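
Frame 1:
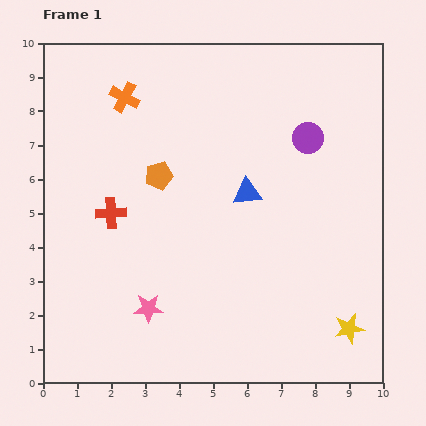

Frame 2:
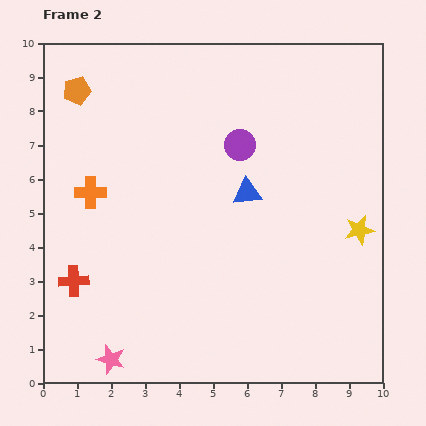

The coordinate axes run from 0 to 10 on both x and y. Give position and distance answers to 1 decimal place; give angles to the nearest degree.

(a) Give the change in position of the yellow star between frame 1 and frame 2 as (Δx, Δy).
(0.3, 2.9)

The yellow star was at (9.0, 1.6) in frame 1 and (9.3, 4.5) in frame 2.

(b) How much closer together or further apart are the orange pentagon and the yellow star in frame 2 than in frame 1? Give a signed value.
+2.1

Distance in frame 1: 7.2. Distance in frame 2: 9.3.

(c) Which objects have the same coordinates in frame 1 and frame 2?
the blue triangle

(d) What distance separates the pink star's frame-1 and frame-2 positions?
1.9

The pink star moved from (3.1, 2.2) to (2.0, 0.7), a distance of √(1.1² + 1.5²) ≈ 1.9.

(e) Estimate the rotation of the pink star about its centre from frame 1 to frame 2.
18° clockwise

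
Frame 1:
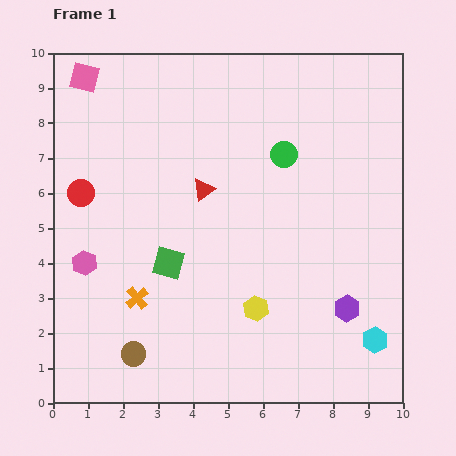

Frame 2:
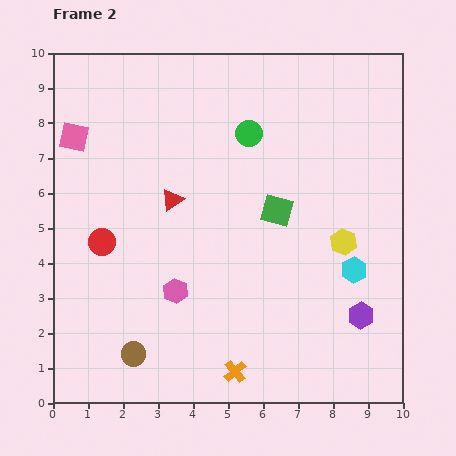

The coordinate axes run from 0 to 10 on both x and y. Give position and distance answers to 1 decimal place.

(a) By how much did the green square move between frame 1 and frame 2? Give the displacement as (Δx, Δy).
(3.1, 1.5)

The green square was at (3.3, 4.0) in frame 1 and (6.4, 5.5) in frame 2.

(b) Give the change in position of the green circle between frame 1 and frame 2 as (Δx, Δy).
(-1.0, 0.6)

The green circle was at (6.6, 7.1) in frame 1 and (5.6, 7.7) in frame 2.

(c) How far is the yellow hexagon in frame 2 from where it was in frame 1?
3.1

The yellow hexagon moved from (5.8, 2.7) to (8.3, 4.6), a distance of √(2.5² + 1.9²) ≈ 3.1.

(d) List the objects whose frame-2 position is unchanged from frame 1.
the brown circle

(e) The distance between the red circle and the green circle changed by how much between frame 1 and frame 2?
-0.7

Distance in frame 1: 5.9. Distance in frame 2: 5.2.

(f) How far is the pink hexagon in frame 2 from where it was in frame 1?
2.7

The pink hexagon moved from (0.9, 4.0) to (3.5, 3.2), a distance of √(2.6² + 0.8²) ≈ 2.7.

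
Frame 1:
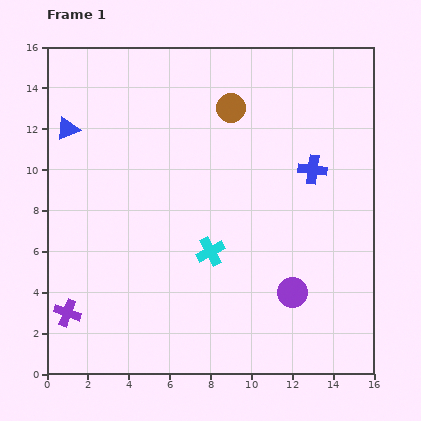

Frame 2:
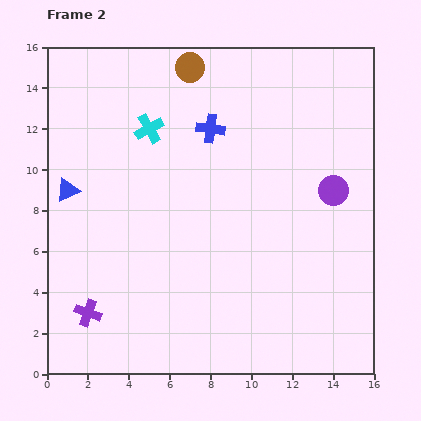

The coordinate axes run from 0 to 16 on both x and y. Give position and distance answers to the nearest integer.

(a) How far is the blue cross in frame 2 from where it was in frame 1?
5

The blue cross moved from (13, 10) to (8, 12), a distance of √(5² + 2²) ≈ 5.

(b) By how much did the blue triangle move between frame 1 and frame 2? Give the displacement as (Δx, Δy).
(0, -3)

The blue triangle was at (1, 12) in frame 1 and (1, 9) in frame 2.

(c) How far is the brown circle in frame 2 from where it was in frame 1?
3

The brown circle moved from (9, 13) to (7, 15), a distance of √(2² + 2²) ≈ 3.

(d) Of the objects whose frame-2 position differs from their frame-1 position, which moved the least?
the purple cross

(moved 1)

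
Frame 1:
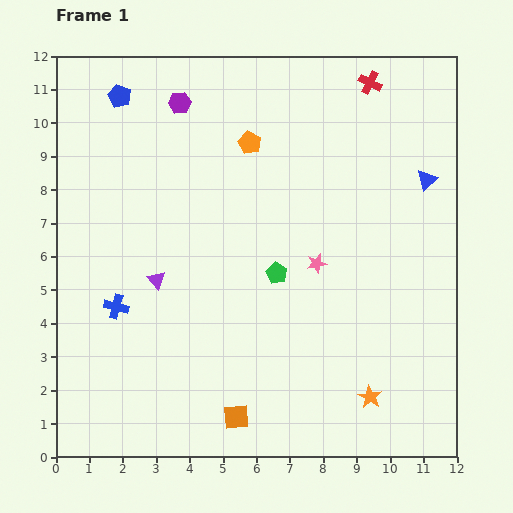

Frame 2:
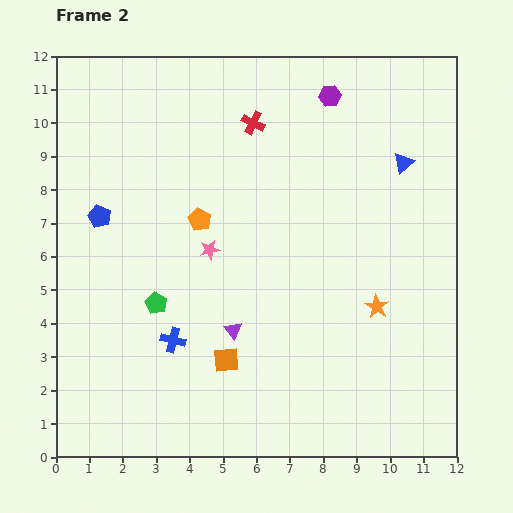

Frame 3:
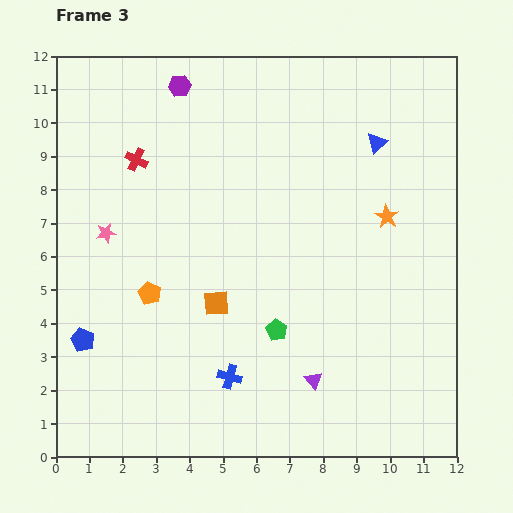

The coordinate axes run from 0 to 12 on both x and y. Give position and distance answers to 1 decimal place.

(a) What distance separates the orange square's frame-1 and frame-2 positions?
1.7

The orange square moved from (5.4, 1.2) to (5.1, 2.9), a distance of √(0.3² + 1.7²) ≈ 1.7.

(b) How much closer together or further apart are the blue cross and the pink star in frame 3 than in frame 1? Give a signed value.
-0.4

Distance in frame 1: 6.1. Distance in frame 3: 5.7.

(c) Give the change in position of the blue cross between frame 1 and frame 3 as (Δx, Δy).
(3.4, -2.1)

The blue cross was at (1.8, 4.5) in frame 1 and (5.2, 2.4) in frame 3.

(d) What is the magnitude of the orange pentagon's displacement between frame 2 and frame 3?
2.7

The orange pentagon moved from (4.3, 7.1) to (2.8, 4.9), a distance of √(1.5² + 2.2²) ≈ 2.7.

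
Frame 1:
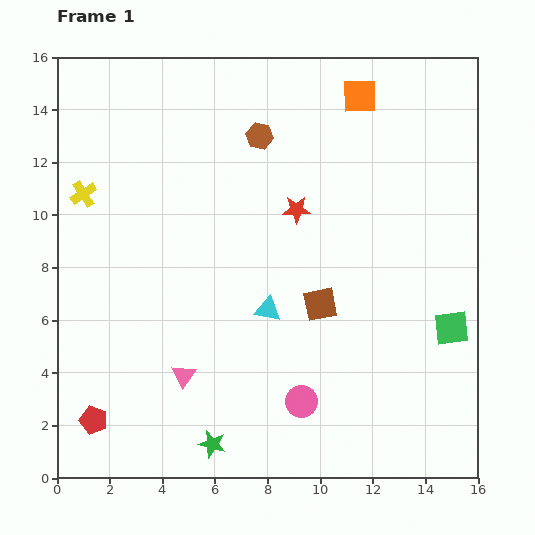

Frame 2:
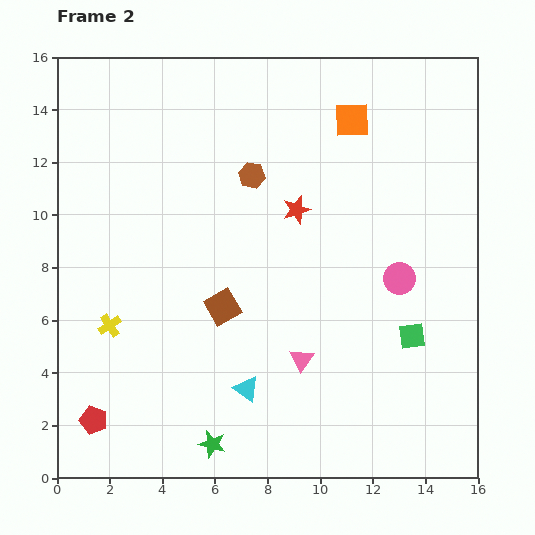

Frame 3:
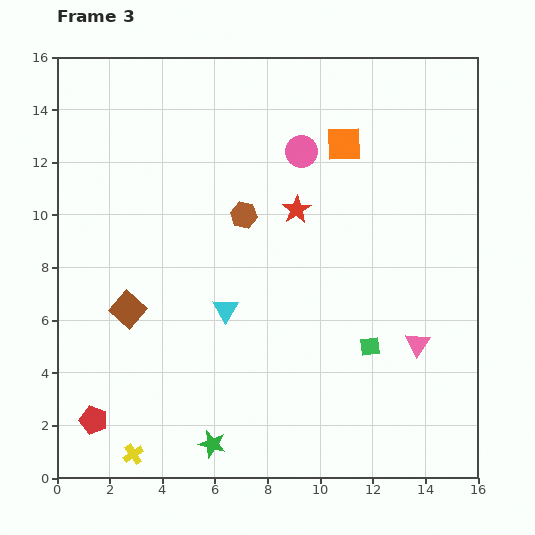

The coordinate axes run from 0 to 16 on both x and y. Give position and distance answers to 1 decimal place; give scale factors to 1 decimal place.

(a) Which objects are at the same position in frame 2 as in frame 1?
the red pentagon, the red star, the green star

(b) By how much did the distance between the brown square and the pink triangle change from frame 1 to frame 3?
+5.2

Distance in frame 1: 5.9. Distance in frame 3: 11.1.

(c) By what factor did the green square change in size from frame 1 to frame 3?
0.6×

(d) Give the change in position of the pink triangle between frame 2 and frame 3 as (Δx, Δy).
(4.4, 0.6)

The pink triangle was at (9.3, 4.5) in frame 2 and (13.7, 5.1) in frame 3.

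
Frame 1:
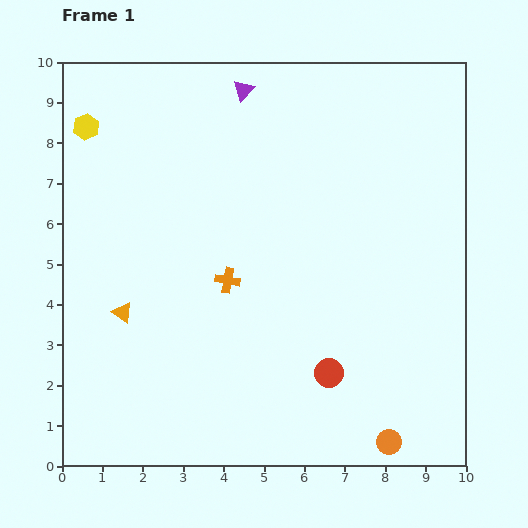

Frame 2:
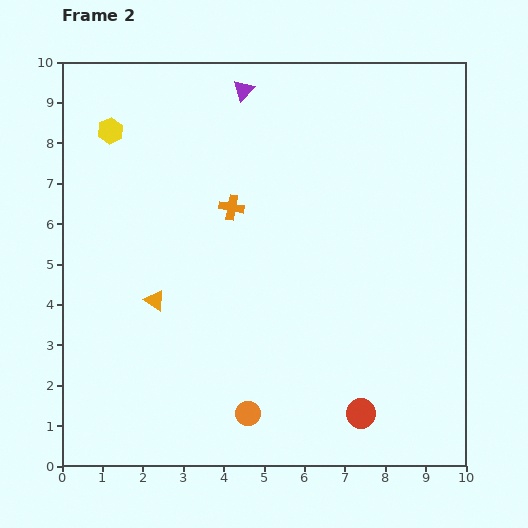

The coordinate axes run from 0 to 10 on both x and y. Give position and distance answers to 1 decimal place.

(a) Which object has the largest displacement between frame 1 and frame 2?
the orange circle

(moved 3.6; next 1.8)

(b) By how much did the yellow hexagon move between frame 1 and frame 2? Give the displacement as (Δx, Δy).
(0.6, -0.1)

The yellow hexagon was at (0.6, 8.4) in frame 1 and (1.2, 8.3) in frame 2.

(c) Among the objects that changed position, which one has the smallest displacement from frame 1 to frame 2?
the yellow hexagon

(moved 0.6)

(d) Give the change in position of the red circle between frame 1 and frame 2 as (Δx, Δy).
(0.8, -1.0)

The red circle was at (6.6, 2.3) in frame 1 and (7.4, 1.3) in frame 2.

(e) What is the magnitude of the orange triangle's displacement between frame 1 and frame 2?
0.9

The orange triangle moved from (1.5, 3.8) to (2.3, 4.1), a distance of √(0.8² + 0.3²) ≈ 0.9.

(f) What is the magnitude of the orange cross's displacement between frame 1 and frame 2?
1.8

The orange cross moved from (4.1, 4.6) to (4.2, 6.4), a distance of √(0.1² + 1.8²) ≈ 1.8.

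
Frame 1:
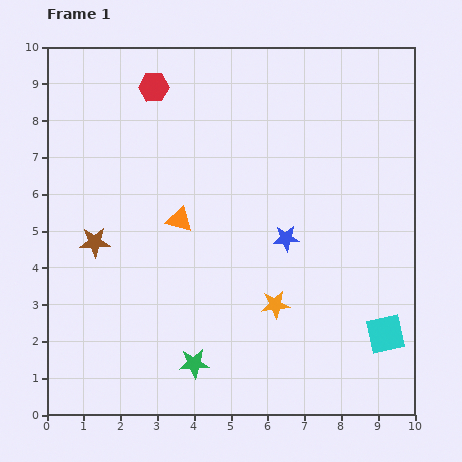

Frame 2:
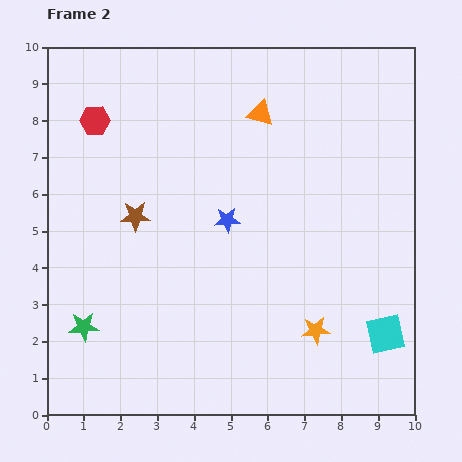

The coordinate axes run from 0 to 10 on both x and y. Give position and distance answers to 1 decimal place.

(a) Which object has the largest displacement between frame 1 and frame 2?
the orange triangle

(moved 3.6; next 3.2)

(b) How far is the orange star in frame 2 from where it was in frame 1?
1.3

The orange star moved from (6.2, 3.0) to (7.3, 2.3), a distance of √(1.1² + 0.7²) ≈ 1.3.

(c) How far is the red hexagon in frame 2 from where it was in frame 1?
1.8

The red hexagon moved from (2.9, 8.9) to (1.3, 8.0), a distance of √(1.6² + 0.9²) ≈ 1.8.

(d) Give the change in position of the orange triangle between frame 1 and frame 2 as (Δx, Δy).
(2.2, 2.9)

The orange triangle was at (3.6, 5.3) in frame 1 and (5.8, 8.2) in frame 2.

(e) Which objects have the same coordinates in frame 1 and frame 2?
the cyan square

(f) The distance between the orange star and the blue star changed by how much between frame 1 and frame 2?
+2.0

Distance in frame 1: 1.8. Distance in frame 2: 3.8.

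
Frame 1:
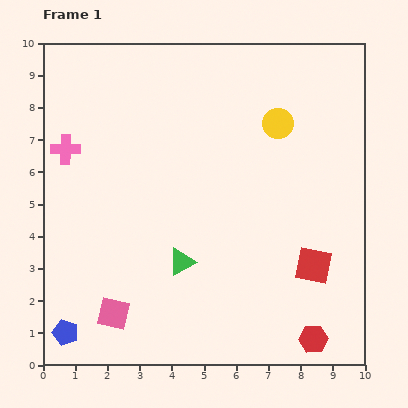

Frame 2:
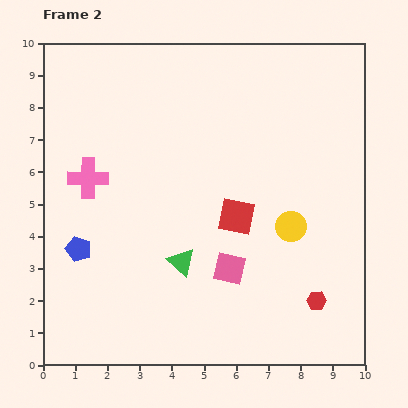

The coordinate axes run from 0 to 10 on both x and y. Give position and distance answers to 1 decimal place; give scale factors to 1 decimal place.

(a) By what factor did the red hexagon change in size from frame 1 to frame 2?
0.7×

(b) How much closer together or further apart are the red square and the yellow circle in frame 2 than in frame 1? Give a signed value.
-2.8

Distance in frame 1: 4.5. Distance in frame 2: 1.7.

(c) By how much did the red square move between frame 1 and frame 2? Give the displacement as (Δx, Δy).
(-2.4, 1.5)

The red square was at (8.4, 3.1) in frame 1 and (6.0, 4.6) in frame 2.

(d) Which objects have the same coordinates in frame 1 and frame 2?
the green triangle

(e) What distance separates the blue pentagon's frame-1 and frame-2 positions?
2.6

The blue pentagon moved from (0.7, 1.0) to (1.1, 3.6), a distance of √(0.4² + 2.6²) ≈ 2.6.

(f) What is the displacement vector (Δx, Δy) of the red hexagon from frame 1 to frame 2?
(0.1, 1.2)

The red hexagon was at (8.4, 0.8) in frame 1 and (8.5, 2.0) in frame 2.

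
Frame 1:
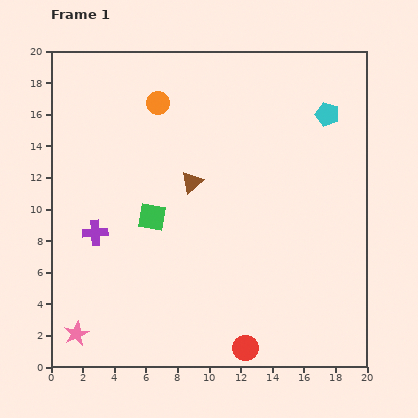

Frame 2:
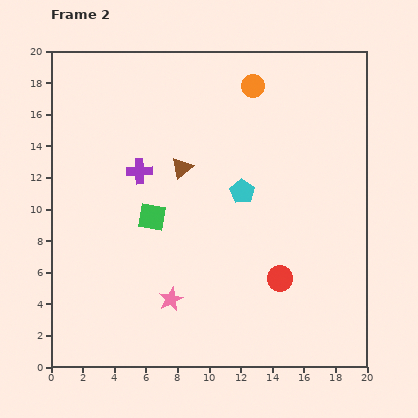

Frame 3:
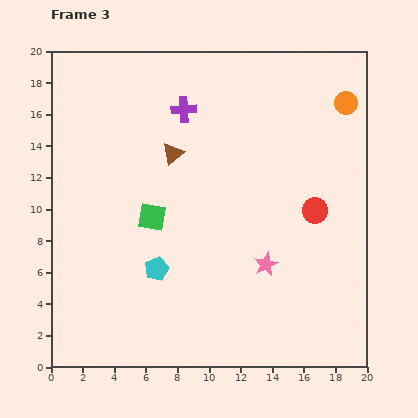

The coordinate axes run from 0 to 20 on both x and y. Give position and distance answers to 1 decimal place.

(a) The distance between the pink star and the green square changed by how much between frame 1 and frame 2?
-3.5

Distance in frame 1: 8.8. Distance in frame 2: 5.3.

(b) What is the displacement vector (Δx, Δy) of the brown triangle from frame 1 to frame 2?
(-0.6, 0.9)

The brown triangle was at (8.9, 11.7) in frame 1 and (8.3, 12.6) in frame 2.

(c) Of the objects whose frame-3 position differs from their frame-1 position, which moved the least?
the brown triangle

(moved 2.2)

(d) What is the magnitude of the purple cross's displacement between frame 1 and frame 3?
9.6

The purple cross moved from (2.8, 8.5) to (8.4, 16.3), a distance of √(5.6² + 7.8²) ≈ 9.6.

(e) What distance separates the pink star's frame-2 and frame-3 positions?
6.4

The pink star moved from (7.6, 4.3) to (13.6, 6.5), a distance of √(6.0² + 2.2²) ≈ 6.4.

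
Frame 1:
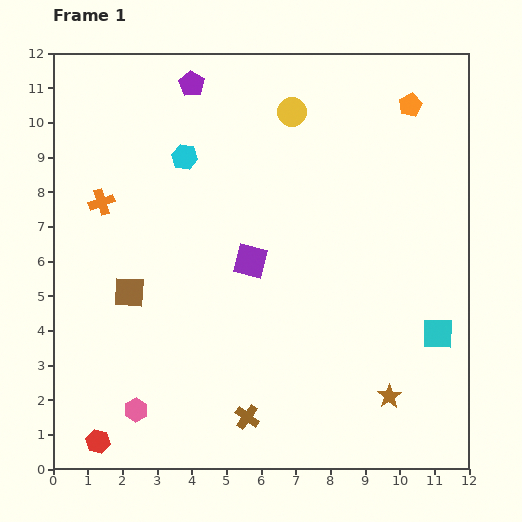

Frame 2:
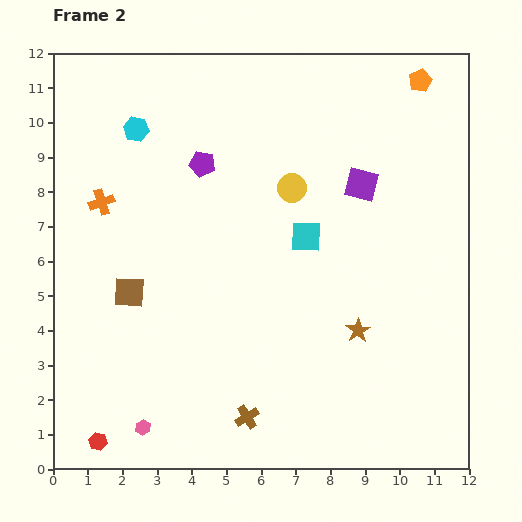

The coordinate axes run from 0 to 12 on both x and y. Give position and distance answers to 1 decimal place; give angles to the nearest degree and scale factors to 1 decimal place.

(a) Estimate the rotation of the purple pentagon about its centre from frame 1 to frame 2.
20° counter-clockwise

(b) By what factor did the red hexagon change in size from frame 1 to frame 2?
0.8×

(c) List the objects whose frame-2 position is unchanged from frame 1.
the orange cross, the brown cross, the red hexagon, the brown square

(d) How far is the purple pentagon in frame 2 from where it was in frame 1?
2.3

The purple pentagon moved from (4.0, 11.1) to (4.3, 8.8), a distance of √(0.3² + 2.3²) ≈ 2.3.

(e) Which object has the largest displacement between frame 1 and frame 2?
the cyan square

(moved 4.7; next 3.9)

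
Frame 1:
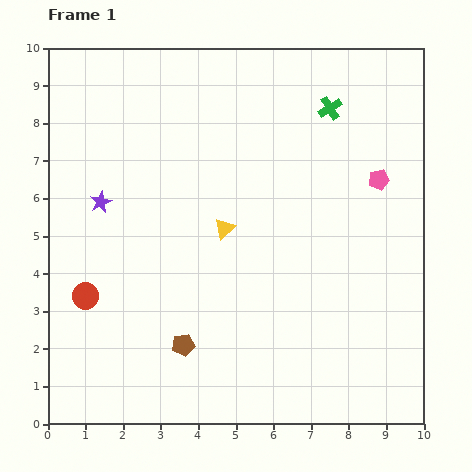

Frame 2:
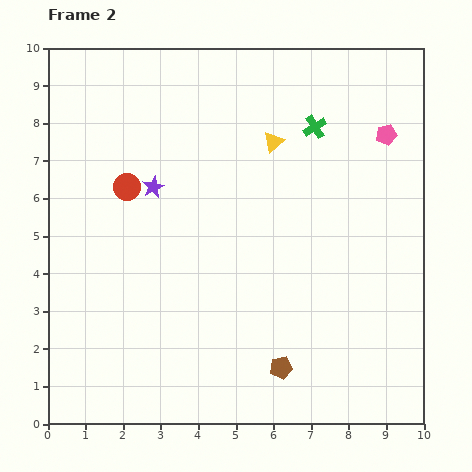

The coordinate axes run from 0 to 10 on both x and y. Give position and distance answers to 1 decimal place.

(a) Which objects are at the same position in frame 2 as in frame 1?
none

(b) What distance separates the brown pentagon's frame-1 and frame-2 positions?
2.7

The brown pentagon moved from (3.6, 2.1) to (6.2, 1.5), a distance of √(2.6² + 0.6²) ≈ 2.7.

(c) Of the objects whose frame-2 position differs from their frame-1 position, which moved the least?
the green cross

(moved 0.6)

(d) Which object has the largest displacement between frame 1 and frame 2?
the red circle

(moved 3.1; next 2.7)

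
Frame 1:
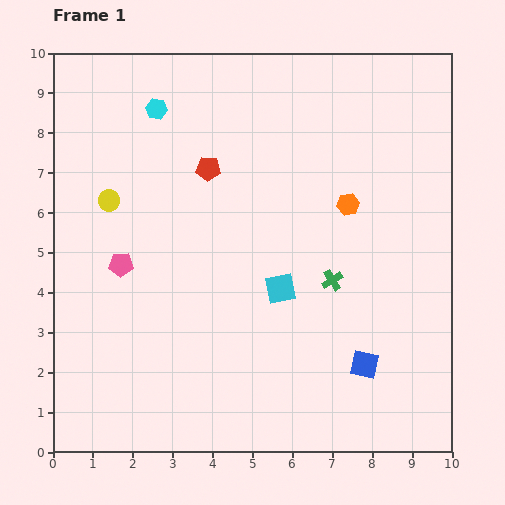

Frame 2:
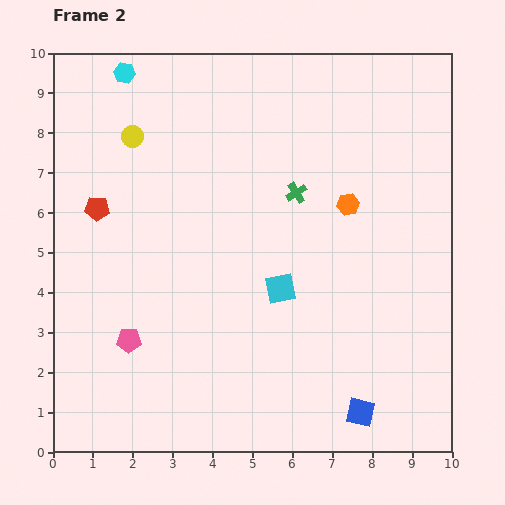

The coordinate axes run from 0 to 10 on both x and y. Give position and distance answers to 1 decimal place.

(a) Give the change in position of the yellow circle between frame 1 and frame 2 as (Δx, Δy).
(0.6, 1.6)

The yellow circle was at (1.4, 6.3) in frame 1 and (2.0, 7.9) in frame 2.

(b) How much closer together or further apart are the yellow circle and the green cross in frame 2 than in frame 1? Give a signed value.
-1.6

Distance in frame 1: 5.9. Distance in frame 2: 4.3.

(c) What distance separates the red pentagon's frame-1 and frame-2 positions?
3.0

The red pentagon moved from (3.9, 7.1) to (1.1, 6.1), a distance of √(2.8² + 1.0²) ≈ 3.0.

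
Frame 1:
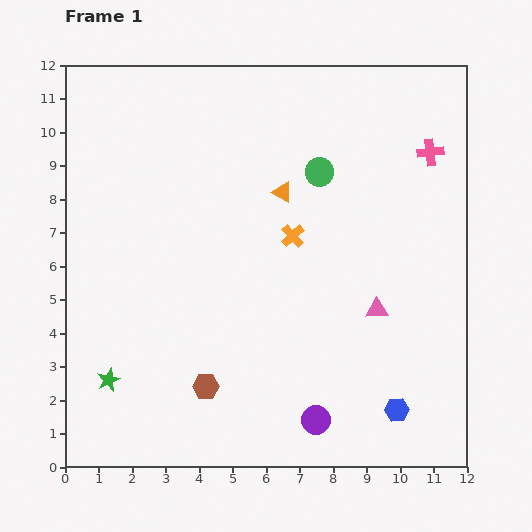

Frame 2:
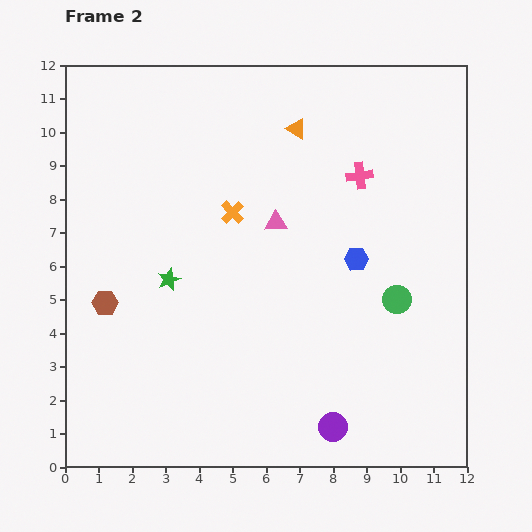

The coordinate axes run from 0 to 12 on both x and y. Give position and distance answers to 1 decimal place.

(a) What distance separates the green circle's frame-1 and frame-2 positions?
4.4

The green circle moved from (7.6, 8.8) to (9.9, 5.0), a distance of √(2.3² + 3.8²) ≈ 4.4.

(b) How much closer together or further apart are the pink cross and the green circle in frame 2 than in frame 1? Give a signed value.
+0.5

Distance in frame 1: 3.4. Distance in frame 2: 3.9.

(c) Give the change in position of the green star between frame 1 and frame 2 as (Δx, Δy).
(1.8, 3.0)

The green star was at (1.3, 2.6) in frame 1 and (3.1, 5.6) in frame 2.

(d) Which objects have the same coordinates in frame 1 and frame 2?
none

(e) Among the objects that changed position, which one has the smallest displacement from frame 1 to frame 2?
the purple circle

(moved 0.5)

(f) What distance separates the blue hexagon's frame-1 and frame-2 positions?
4.7

The blue hexagon moved from (9.9, 1.7) to (8.7, 6.2), a distance of √(1.2² + 4.5²) ≈ 4.7.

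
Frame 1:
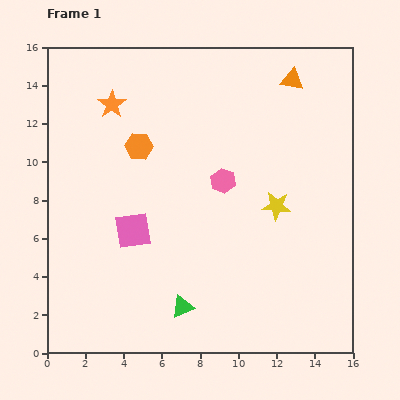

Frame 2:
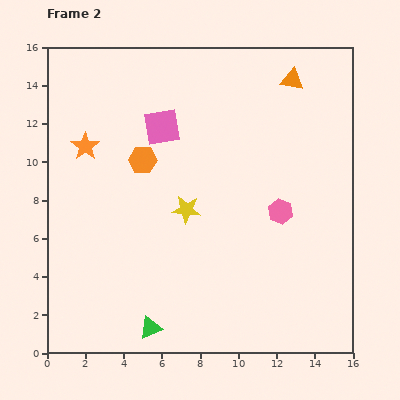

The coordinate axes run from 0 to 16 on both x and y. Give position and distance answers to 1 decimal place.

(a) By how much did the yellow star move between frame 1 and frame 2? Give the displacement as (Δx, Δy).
(-4.7, -0.2)

The yellow star was at (12.0, 7.7) in frame 1 and (7.3, 7.5) in frame 2.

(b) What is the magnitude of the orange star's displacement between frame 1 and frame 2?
2.6

The orange star moved from (3.4, 13.0) to (2.0, 10.8), a distance of √(1.4² + 2.2²) ≈ 2.6.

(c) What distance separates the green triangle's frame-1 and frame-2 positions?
2.0

The green triangle moved from (7.1, 2.4) to (5.4, 1.3), a distance of √(1.7² + 1.1²) ≈ 2.0.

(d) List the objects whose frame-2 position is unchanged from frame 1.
the orange triangle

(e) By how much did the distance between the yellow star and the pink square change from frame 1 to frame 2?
-3.1

Distance in frame 1: 7.6. Distance in frame 2: 4.5.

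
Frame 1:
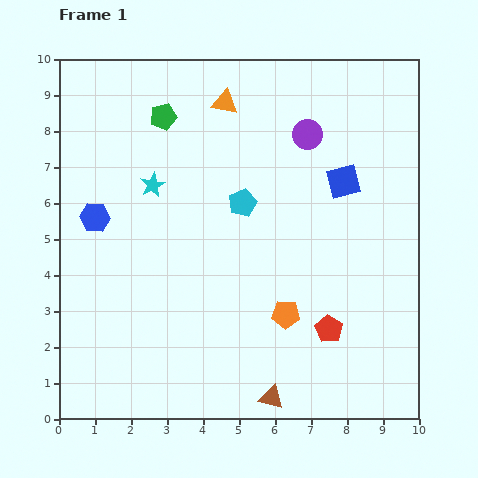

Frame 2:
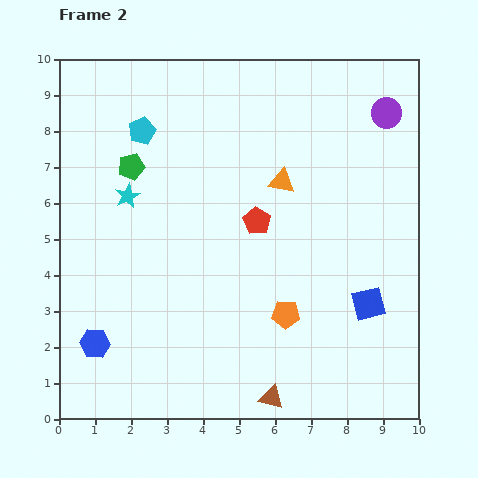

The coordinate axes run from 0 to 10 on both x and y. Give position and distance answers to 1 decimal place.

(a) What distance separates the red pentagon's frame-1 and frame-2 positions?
3.6

The red pentagon moved from (7.5, 2.5) to (5.5, 5.5), a distance of √(2.0² + 3.0²) ≈ 3.6.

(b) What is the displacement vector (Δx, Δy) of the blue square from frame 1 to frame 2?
(0.7, -3.4)

The blue square was at (7.9, 6.6) in frame 1 and (8.6, 3.2) in frame 2.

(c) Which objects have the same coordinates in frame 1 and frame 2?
the brown triangle, the orange pentagon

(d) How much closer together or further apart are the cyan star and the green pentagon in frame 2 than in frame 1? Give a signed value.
-1.1

Distance in frame 1: 1.9. Distance in frame 2: 0.8.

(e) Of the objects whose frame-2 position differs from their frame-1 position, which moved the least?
the cyan star

(moved 0.8)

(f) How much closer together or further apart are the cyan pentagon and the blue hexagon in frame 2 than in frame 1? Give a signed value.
+1.9

Distance in frame 1: 4.1. Distance in frame 2: 6.0.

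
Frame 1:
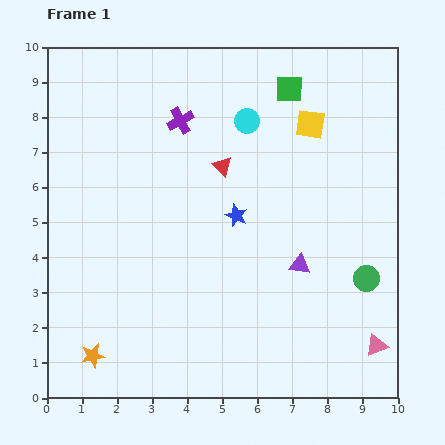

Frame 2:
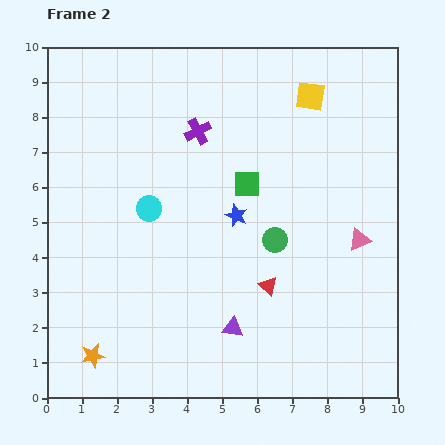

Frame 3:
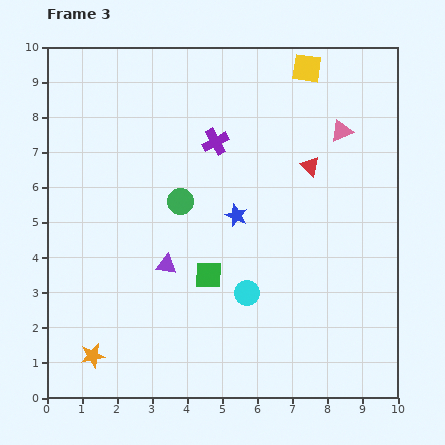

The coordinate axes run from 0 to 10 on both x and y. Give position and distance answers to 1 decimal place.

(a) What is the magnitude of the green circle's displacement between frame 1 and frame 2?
2.8

The green circle moved from (9.1, 3.4) to (6.5, 4.5), a distance of √(2.6² + 1.1²) ≈ 2.8.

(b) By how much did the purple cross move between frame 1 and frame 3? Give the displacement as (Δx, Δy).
(1.0, -0.6)

The purple cross was at (3.8, 7.9) in frame 1 and (4.8, 7.3) in frame 3.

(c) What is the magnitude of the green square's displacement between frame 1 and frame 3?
5.8

The green square moved from (6.9, 8.8) to (4.6, 3.5), a distance of √(2.3² + 5.3²) ≈ 5.8.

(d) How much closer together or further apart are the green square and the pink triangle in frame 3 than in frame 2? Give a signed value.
+2.0

Distance in frame 2: 3.6. Distance in frame 3: 5.6.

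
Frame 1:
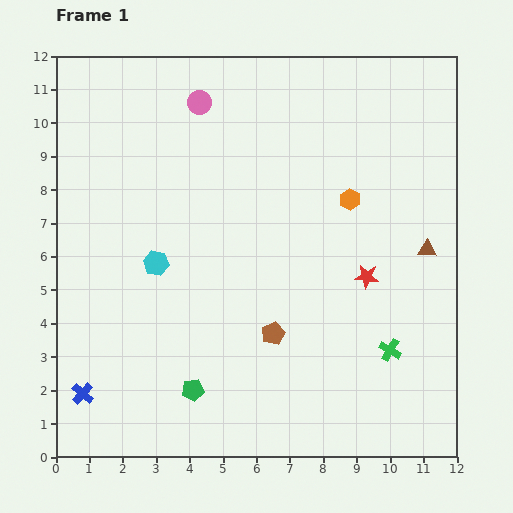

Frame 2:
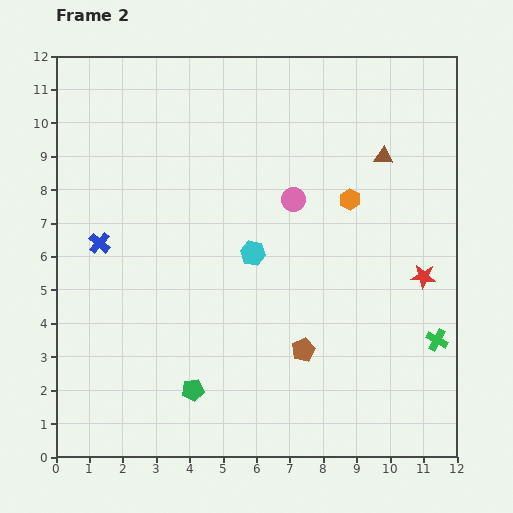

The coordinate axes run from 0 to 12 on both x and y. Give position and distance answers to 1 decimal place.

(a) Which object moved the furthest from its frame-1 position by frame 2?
the blue cross

(moved 4.5; next 4.0)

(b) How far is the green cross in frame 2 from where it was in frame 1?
1.4

The green cross moved from (10.0, 3.2) to (11.4, 3.5), a distance of √(1.4² + 0.3²) ≈ 1.4.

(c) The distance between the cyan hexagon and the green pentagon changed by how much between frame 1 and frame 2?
+0.5

Distance in frame 1: 4.0. Distance in frame 2: 4.5.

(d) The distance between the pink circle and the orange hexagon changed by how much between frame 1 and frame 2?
-3.7

Distance in frame 1: 5.4. Distance in frame 2: 1.7.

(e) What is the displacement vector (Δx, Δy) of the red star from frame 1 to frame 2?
(1.7, 0.0)

The red star was at (9.3, 5.4) in frame 1 and (11.0, 5.4) in frame 2.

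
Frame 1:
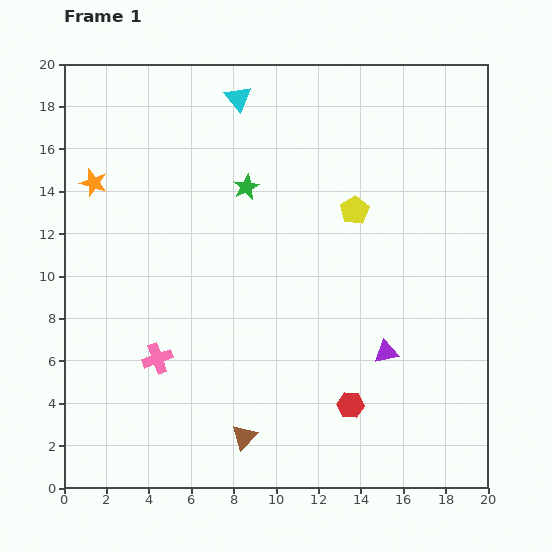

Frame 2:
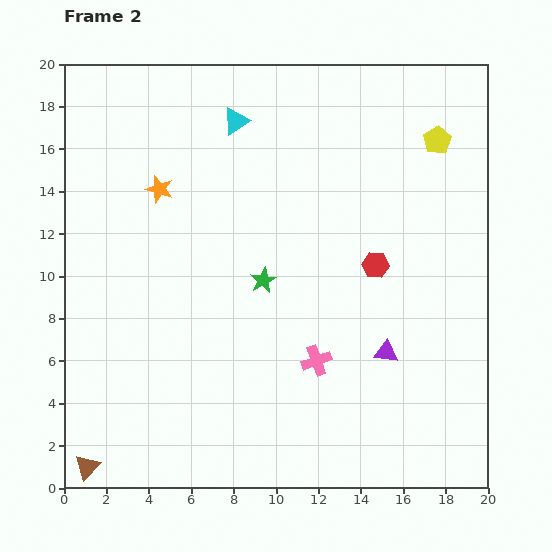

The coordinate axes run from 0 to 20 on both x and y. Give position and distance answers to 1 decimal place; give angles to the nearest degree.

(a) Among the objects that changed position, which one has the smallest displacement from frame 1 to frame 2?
the cyan triangle

(moved 1.1)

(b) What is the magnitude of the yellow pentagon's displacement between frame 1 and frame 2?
5.1

The yellow pentagon moved from (13.7, 13.1) to (17.6, 16.4), a distance of √(3.9² + 3.3²) ≈ 5.1.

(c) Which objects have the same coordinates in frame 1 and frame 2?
the purple triangle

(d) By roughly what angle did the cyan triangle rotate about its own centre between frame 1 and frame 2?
37° clockwise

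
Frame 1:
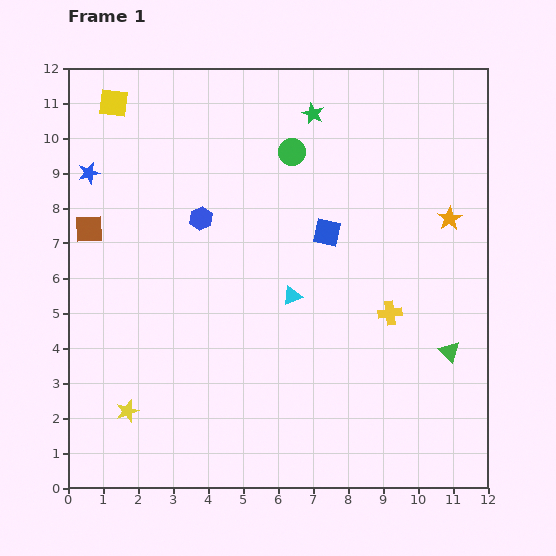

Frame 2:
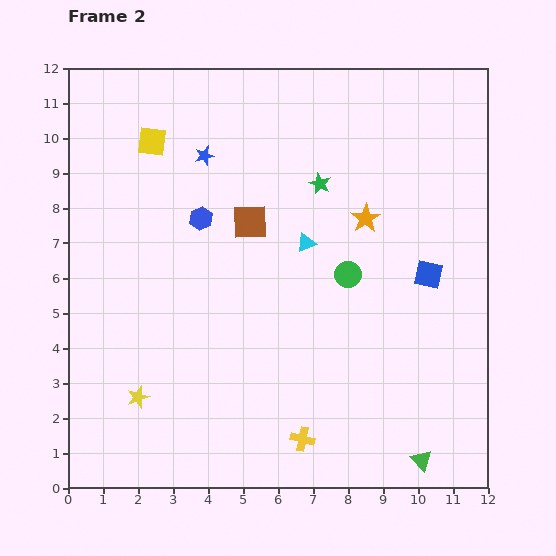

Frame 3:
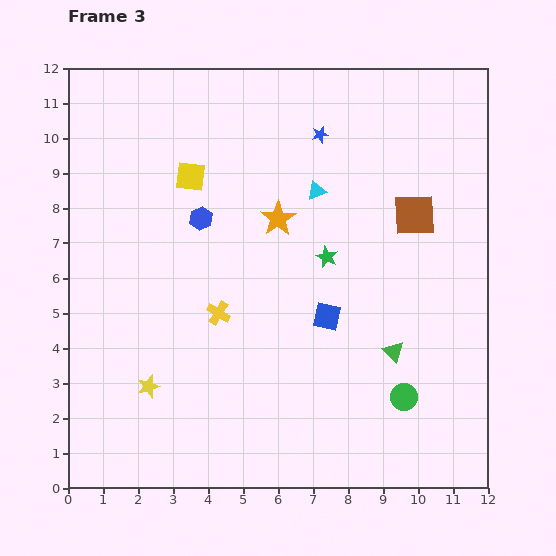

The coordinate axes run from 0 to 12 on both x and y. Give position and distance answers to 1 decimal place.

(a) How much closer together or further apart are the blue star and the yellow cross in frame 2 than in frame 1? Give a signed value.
-0.9

Distance in frame 1: 9.5. Distance in frame 2: 8.6.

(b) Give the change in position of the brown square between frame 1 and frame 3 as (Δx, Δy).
(9.3, 0.4)

The brown square was at (0.6, 7.4) in frame 1 and (9.9, 7.8) in frame 3.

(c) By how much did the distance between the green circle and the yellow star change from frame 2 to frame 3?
+0.4

Distance in frame 2: 6.9. Distance in frame 3: 7.3.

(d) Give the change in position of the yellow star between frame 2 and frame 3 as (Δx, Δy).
(0.3, 0.3)

The yellow star was at (2.0, 2.6) in frame 2 and (2.3, 2.9) in frame 3.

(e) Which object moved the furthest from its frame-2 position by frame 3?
the brown square

(moved 4.7; next 4.3)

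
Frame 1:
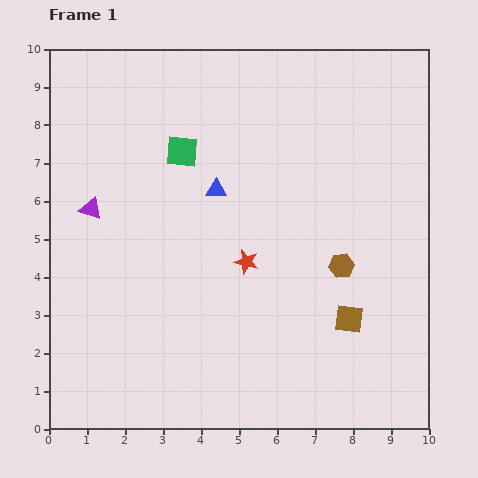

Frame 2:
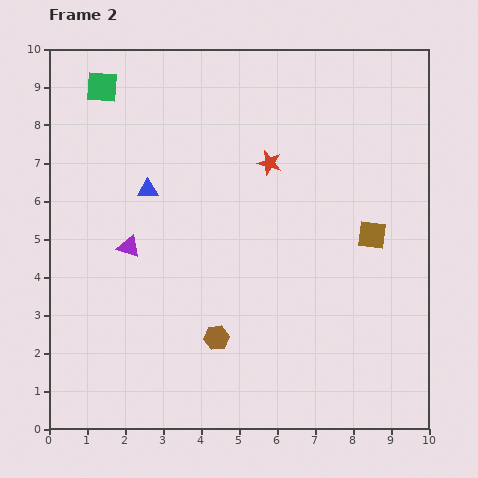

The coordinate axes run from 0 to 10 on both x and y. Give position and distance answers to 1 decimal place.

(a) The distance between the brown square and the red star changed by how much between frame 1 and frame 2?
+0.2

Distance in frame 1: 3.1. Distance in frame 2: 3.3.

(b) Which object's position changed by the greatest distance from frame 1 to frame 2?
the brown hexagon

(moved 3.8; next 2.7)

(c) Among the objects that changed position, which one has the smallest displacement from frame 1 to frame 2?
the purple triangle

(moved 1.4)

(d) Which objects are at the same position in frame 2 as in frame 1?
none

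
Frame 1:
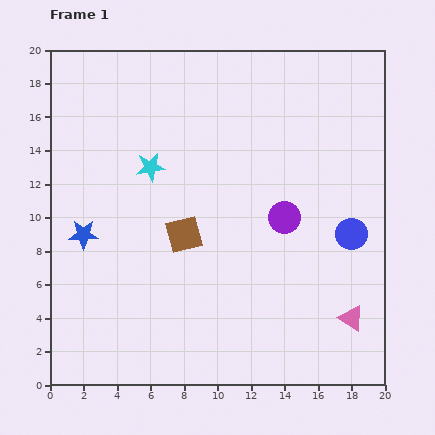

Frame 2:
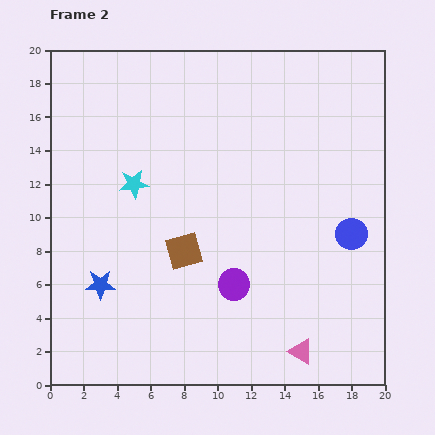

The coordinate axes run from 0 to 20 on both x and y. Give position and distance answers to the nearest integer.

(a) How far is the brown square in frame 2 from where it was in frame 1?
1

The brown square moved from (8, 9) to (8, 8), a distance of √(0² + 1²) ≈ 1.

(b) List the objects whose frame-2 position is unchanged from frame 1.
the blue circle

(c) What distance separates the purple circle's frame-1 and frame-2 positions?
5

The purple circle moved from (14, 10) to (11, 6), a distance of √(3² + 4²) ≈ 5.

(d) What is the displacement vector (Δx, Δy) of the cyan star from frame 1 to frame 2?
(-1, -1)

The cyan star was at (6, 13) in frame 1 and (5, 12) in frame 2.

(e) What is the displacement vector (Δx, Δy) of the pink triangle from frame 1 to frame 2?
(-3, -2)

The pink triangle was at (18, 4) in frame 1 and (15, 2) in frame 2.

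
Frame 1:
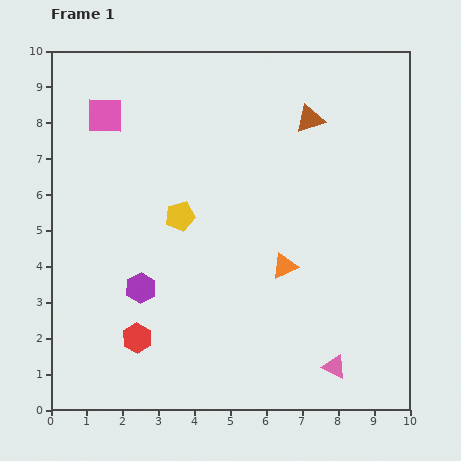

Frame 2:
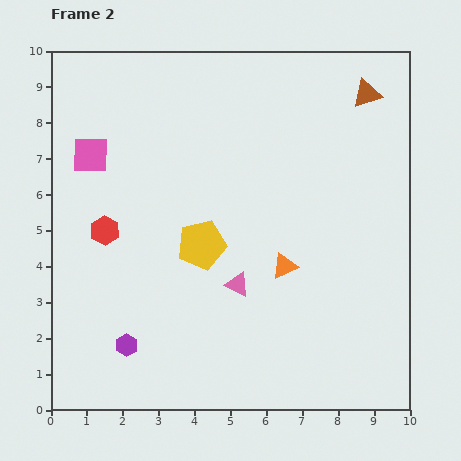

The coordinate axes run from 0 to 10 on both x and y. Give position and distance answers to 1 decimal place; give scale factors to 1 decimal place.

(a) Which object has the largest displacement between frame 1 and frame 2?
the pink triangle

(moved 3.5; next 3.1)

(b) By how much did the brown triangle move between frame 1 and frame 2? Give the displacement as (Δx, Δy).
(1.6, 0.7)

The brown triangle was at (7.2, 8.1) in frame 1 and (8.8, 8.8) in frame 2.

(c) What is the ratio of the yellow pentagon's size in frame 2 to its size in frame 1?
1.7×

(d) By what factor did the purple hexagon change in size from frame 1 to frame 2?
0.7×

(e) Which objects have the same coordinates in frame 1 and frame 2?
the orange triangle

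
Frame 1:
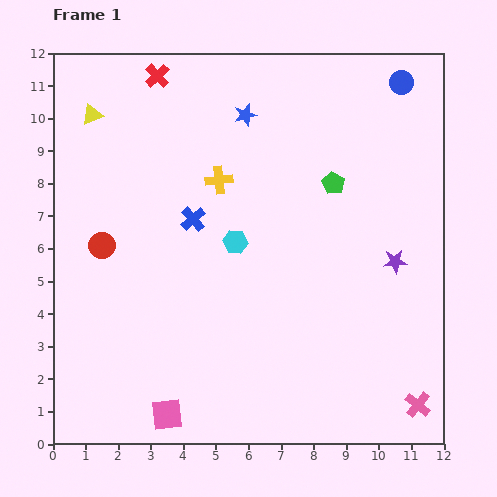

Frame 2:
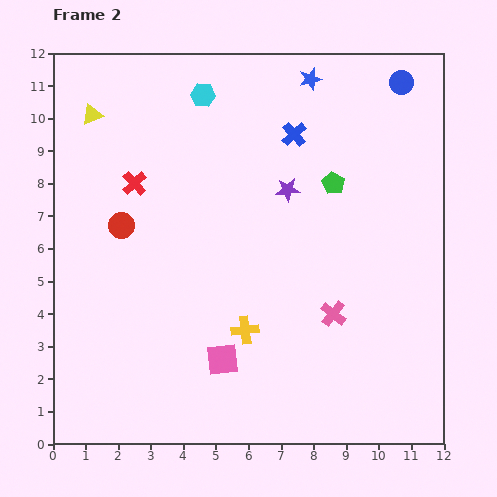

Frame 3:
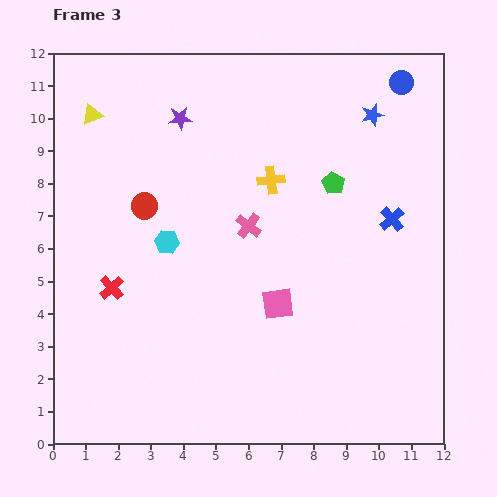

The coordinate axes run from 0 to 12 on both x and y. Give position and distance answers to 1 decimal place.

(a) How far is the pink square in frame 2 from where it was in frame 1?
2.4

The pink square moved from (3.5, 0.9) to (5.2, 2.6), a distance of √(1.7² + 1.7²) ≈ 2.4.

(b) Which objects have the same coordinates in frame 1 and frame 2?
the blue circle, the yellow triangle, the green pentagon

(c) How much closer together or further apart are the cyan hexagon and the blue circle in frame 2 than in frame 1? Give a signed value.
-1.0

Distance in frame 1: 7.1. Distance in frame 2: 6.1.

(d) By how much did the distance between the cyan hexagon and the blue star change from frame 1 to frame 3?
+3.5

Distance in frame 1: 3.9. Distance in frame 3: 7.4.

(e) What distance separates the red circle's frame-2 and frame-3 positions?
0.9

The red circle moved from (2.1, 6.7) to (2.8, 7.3), a distance of √(0.7² + 0.6²) ≈ 0.9.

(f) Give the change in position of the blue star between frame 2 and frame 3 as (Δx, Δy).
(1.9, -1.1)

The blue star was at (7.9, 11.2) in frame 2 and (9.8, 10.1) in frame 3.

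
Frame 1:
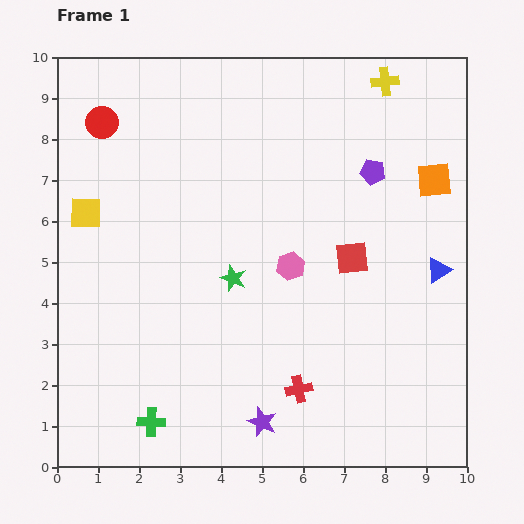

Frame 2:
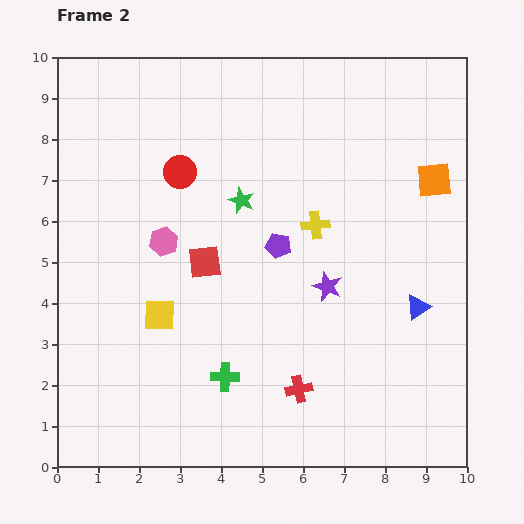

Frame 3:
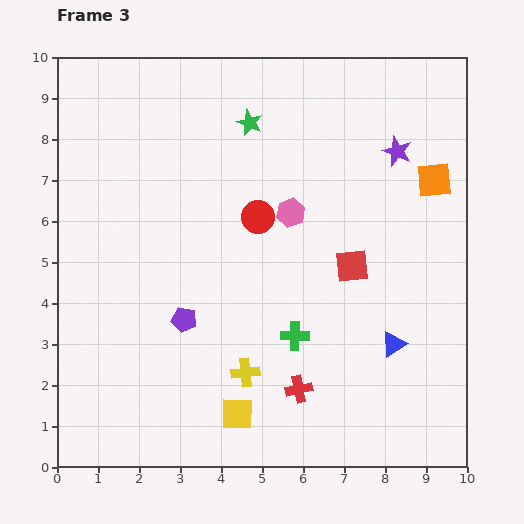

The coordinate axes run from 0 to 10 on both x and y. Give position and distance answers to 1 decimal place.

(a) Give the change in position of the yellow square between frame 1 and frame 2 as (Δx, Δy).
(1.8, -2.5)

The yellow square was at (0.7, 6.2) in frame 1 and (2.5, 3.7) in frame 2.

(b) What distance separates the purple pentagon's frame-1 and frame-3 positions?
5.8

The purple pentagon moved from (7.7, 7.2) to (3.1, 3.6), a distance of √(4.6² + 3.6²) ≈ 5.8.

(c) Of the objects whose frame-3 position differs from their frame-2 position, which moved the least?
the blue triangle

(moved 1.1)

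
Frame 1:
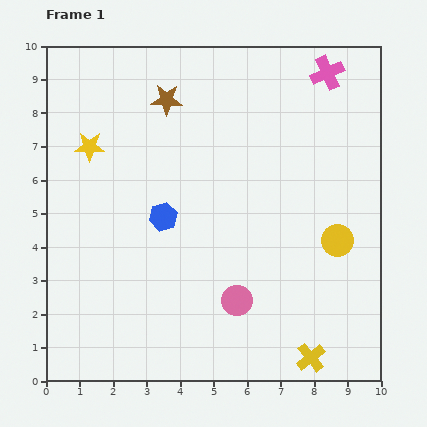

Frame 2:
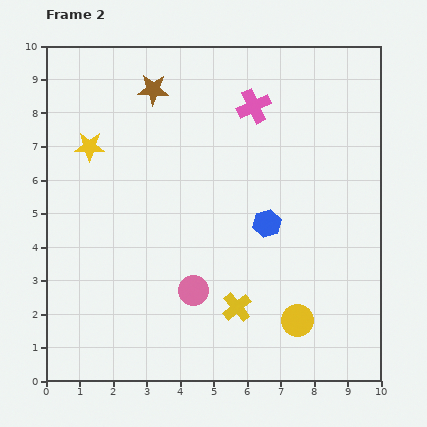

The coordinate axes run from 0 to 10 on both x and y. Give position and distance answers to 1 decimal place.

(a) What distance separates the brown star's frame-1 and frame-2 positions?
0.5

The brown star moved from (3.6, 8.4) to (3.2, 8.7), a distance of √(0.4² + 0.3²) ≈ 0.5.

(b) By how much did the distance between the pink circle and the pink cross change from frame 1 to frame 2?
-1.5

Distance in frame 1: 7.3. Distance in frame 2: 5.8.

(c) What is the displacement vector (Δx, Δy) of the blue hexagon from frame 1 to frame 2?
(3.1, -0.2)

The blue hexagon was at (3.5, 4.9) in frame 1 and (6.6, 4.7) in frame 2.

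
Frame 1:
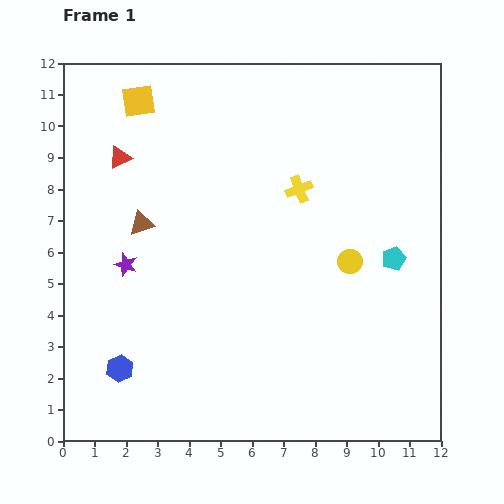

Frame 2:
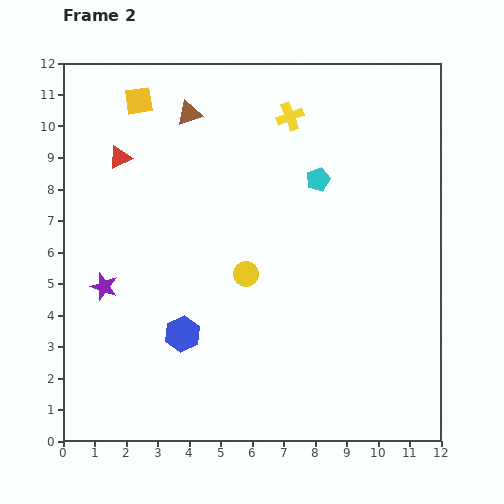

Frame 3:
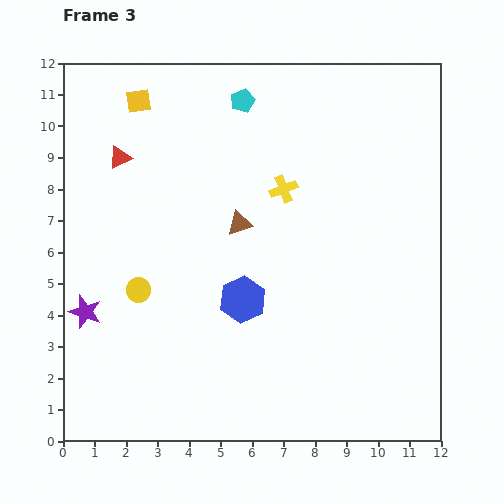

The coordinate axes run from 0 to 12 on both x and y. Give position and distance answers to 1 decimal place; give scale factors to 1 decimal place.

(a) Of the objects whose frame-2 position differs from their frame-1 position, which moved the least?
the purple star

(moved 1.0)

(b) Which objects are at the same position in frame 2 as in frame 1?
the red triangle, the yellow square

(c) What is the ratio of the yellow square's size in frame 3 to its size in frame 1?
0.7×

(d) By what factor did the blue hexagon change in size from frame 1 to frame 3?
1.7×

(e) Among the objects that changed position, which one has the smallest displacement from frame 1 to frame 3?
the yellow cross

(moved 0.5)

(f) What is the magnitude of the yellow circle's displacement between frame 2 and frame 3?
3.4

The yellow circle moved from (5.8, 5.3) to (2.4, 4.8), a distance of √(3.4² + 0.5²) ≈ 3.4.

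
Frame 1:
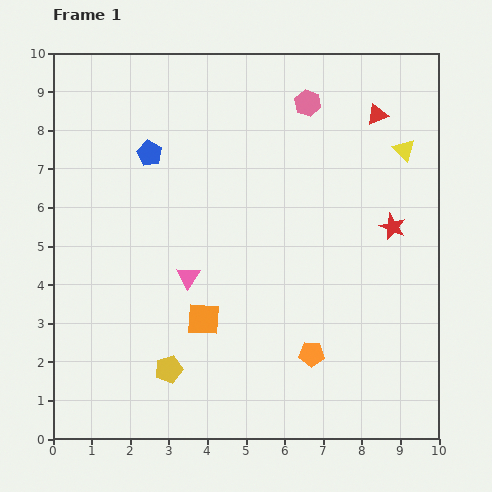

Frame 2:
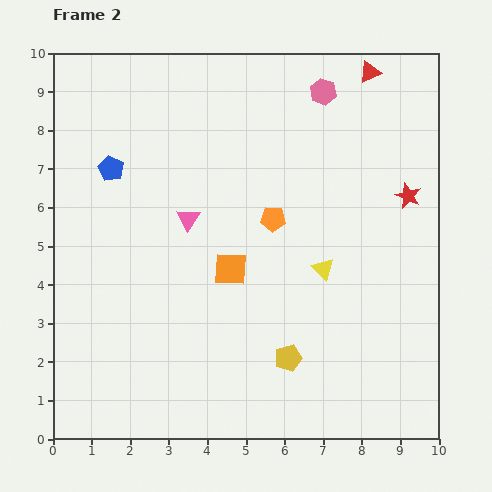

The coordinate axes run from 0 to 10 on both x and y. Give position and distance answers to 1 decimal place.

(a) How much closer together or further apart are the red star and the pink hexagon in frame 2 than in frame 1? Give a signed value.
-0.4

Distance in frame 1: 3.9. Distance in frame 2: 3.5.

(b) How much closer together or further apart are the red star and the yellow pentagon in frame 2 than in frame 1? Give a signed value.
-1.7

Distance in frame 1: 6.9. Distance in frame 2: 5.2.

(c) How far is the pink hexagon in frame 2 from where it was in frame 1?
0.5

The pink hexagon moved from (6.6, 8.7) to (7.0, 9.0), a distance of √(0.4² + 0.3²) ≈ 0.5.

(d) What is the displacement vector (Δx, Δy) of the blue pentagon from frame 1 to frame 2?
(-1.0, -0.4)

The blue pentagon was at (2.5, 7.4) in frame 1 and (1.5, 7.0) in frame 2.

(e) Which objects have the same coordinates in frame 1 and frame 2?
none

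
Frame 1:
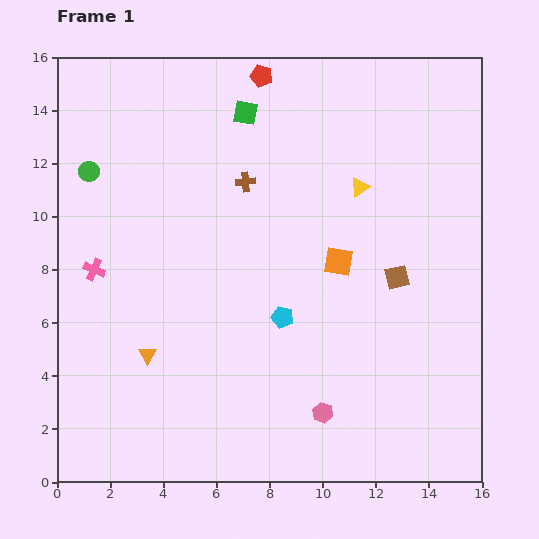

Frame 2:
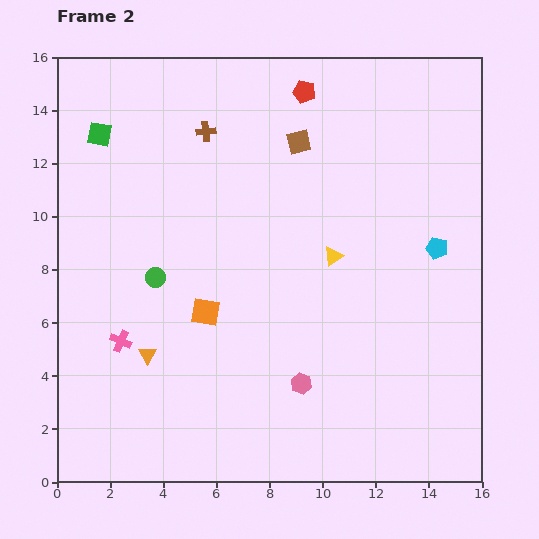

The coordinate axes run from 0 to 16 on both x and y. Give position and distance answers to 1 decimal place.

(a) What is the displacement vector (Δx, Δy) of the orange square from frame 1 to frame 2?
(-5.0, -1.9)

The orange square was at (10.6, 8.3) in frame 1 and (5.6, 6.4) in frame 2.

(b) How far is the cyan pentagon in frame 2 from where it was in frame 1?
6.4

The cyan pentagon moved from (8.5, 6.2) to (14.3, 8.8), a distance of √(5.8² + 2.6²) ≈ 6.4.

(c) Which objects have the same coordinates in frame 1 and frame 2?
the orange triangle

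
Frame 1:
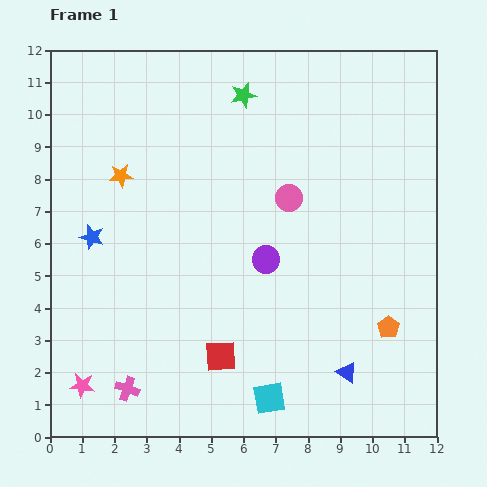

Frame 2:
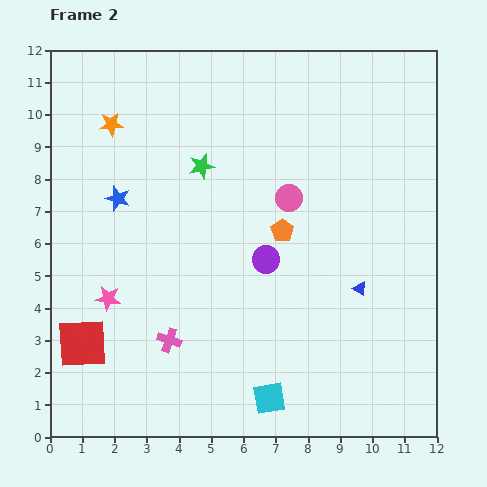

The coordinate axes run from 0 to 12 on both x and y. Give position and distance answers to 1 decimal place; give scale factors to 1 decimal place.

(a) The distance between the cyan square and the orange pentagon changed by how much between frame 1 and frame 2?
+0.9

Distance in frame 1: 4.3. Distance in frame 2: 5.2.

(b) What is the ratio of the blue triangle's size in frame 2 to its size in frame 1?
0.6×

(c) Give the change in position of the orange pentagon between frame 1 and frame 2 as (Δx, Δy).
(-3.3, 3.0)

The orange pentagon was at (10.5, 3.4) in frame 1 and (7.2, 6.4) in frame 2.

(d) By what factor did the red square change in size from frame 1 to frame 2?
1.6×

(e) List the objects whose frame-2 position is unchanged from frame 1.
the pink circle, the purple circle, the cyan square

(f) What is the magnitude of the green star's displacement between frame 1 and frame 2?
2.6

The green star moved from (6.0, 10.6) to (4.7, 8.4), a distance of √(1.3² + 2.2²) ≈ 2.6.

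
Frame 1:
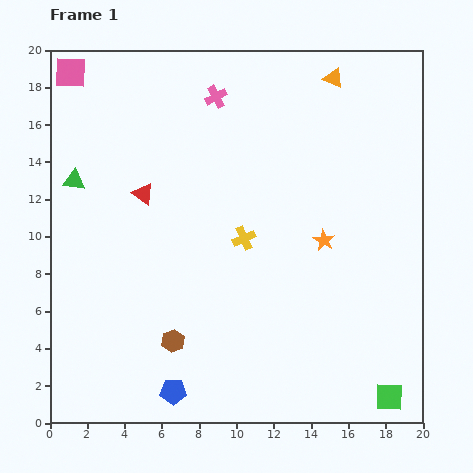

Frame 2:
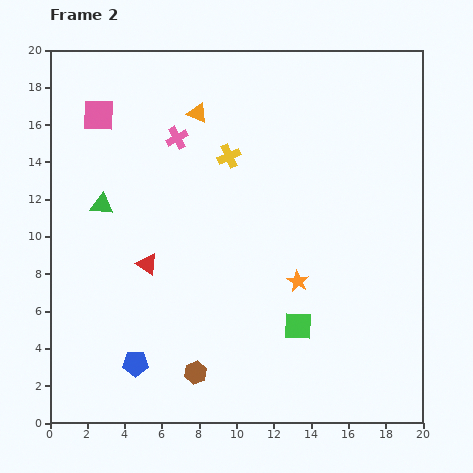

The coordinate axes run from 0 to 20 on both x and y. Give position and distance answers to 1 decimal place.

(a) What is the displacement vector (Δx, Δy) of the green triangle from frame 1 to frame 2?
(1.5, -1.3)

The green triangle was at (1.3, 13.0) in frame 1 and (2.8, 11.7) in frame 2.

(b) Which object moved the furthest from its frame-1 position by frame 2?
the orange triangle

(moved 7.5; next 6.2)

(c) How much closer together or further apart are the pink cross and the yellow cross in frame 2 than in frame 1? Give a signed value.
-4.7

Distance in frame 1: 7.7. Distance in frame 2: 3.0.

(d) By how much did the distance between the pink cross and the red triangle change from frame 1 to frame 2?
+0.5

Distance in frame 1: 6.5. Distance in frame 2: 7.0.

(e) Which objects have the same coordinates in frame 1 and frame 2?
none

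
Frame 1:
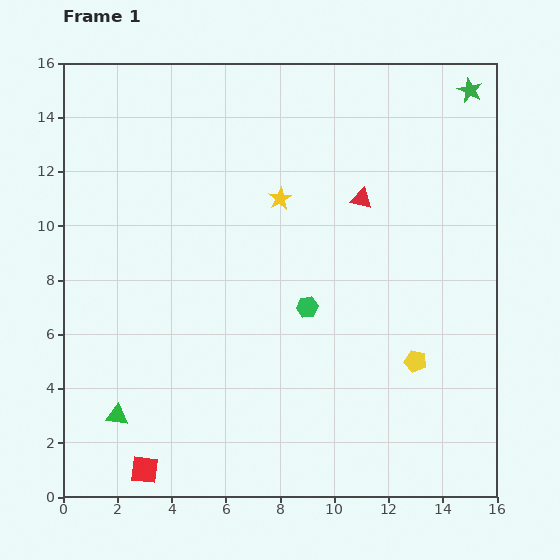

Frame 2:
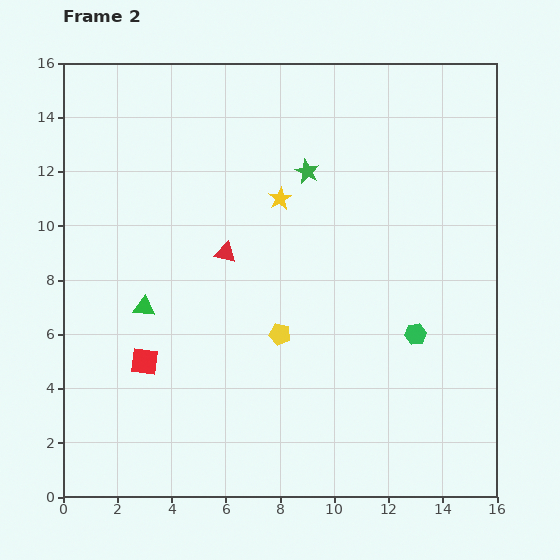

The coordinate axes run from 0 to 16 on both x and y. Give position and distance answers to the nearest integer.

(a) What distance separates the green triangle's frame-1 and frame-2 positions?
4

The green triangle moved from (2, 3) to (3, 7), a distance of √(1² + 4²) ≈ 4.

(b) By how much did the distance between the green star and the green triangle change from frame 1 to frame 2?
-10

Distance in frame 1: 18. Distance in frame 2: 8.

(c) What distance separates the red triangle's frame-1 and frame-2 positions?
5

The red triangle moved from (11, 11) to (6, 9), a distance of √(5² + 2²) ≈ 5.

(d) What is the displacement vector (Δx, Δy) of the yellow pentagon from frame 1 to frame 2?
(-5, 1)

The yellow pentagon was at (13, 5) in frame 1 and (8, 6) in frame 2.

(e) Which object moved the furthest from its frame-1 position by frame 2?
the green star

(moved 7; next 5)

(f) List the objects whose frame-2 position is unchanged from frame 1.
the yellow star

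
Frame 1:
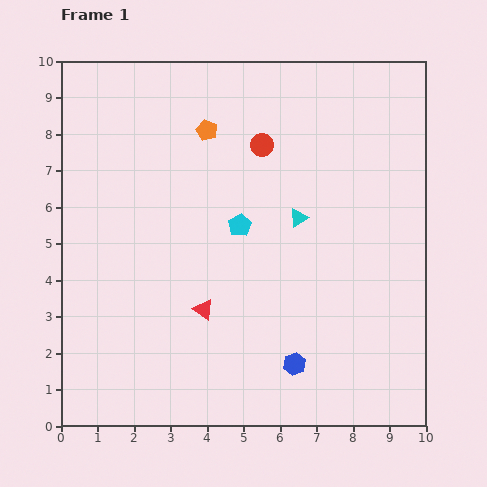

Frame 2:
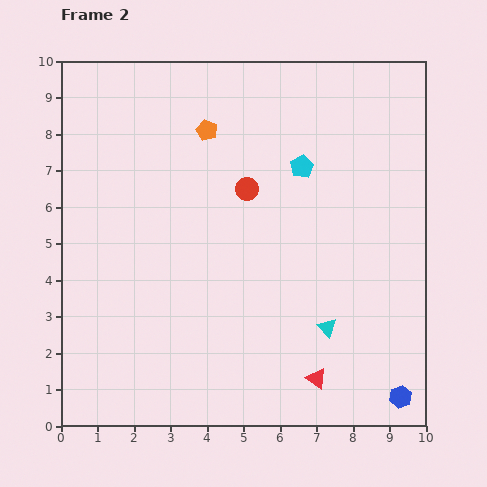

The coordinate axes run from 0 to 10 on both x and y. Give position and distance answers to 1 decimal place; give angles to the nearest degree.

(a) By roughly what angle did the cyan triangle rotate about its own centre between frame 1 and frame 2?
39° counter-clockwise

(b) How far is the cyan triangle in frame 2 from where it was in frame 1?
3.1

The cyan triangle moved from (6.5, 5.7) to (7.3, 2.7), a distance of √(0.8² + 3.0²) ≈ 3.1.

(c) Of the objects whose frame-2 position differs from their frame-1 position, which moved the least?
the red circle

(moved 1.3)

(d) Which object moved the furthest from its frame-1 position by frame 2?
the red triangle

(moved 3.6; next 3.1)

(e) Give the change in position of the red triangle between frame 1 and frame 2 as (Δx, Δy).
(3.1, -1.9)

The red triangle was at (3.9, 3.2) in frame 1 and (7.0, 1.3) in frame 2.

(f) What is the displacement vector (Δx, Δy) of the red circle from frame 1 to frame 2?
(-0.4, -1.2)

The red circle was at (5.5, 7.7) in frame 1 and (5.1, 6.5) in frame 2.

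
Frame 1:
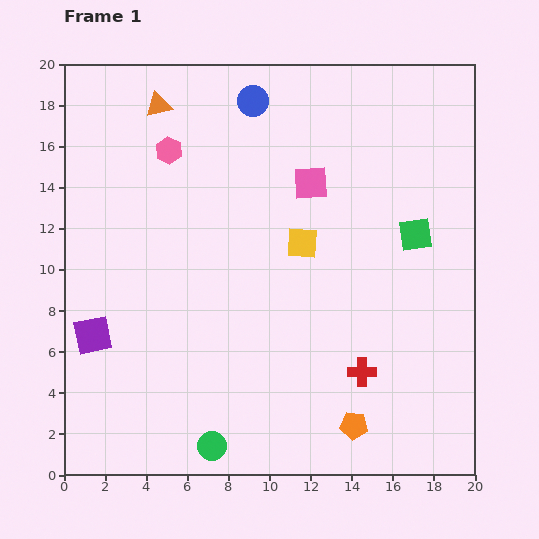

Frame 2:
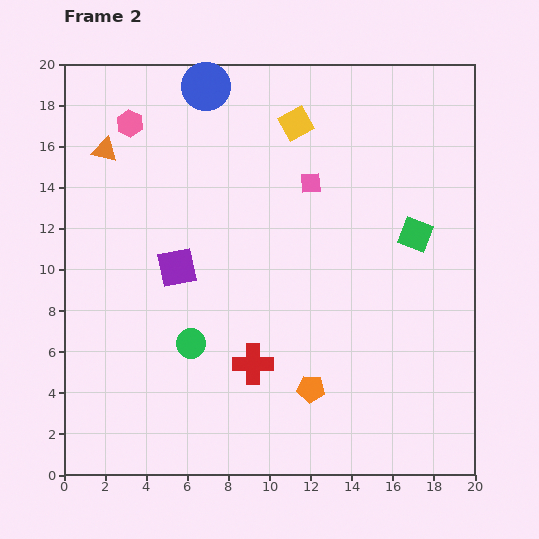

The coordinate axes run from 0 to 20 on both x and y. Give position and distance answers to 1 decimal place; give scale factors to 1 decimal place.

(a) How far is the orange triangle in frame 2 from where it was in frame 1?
3.4

The orange triangle moved from (4.6, 18.0) to (2.0, 15.8), a distance of √(2.6² + 2.2²) ≈ 3.4.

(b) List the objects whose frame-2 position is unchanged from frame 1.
the pink square, the green square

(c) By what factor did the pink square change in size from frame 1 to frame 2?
0.6×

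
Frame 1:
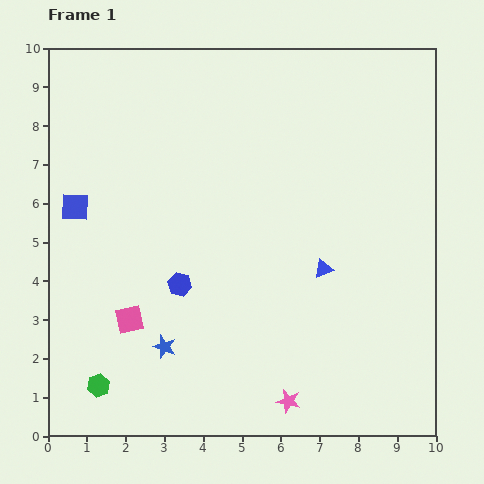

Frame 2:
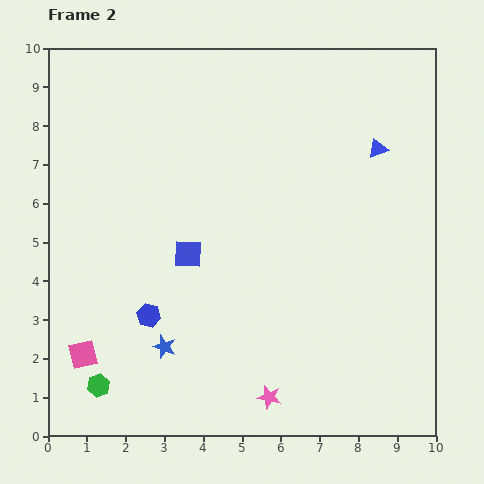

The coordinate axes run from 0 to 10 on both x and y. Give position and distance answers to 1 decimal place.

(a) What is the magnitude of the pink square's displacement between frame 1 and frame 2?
1.5

The pink square moved from (2.1, 3.0) to (0.9, 2.1), a distance of √(1.2² + 0.9²) ≈ 1.5.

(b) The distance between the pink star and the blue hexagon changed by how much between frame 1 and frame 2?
-0.4

Distance in frame 1: 4.1. Distance in frame 2: 3.7.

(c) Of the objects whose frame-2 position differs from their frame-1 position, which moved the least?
the pink star

(moved 0.5)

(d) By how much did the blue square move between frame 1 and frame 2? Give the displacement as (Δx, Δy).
(2.9, -1.2)

The blue square was at (0.7, 5.9) in frame 1 and (3.6, 4.7) in frame 2.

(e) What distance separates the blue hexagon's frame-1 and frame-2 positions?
1.1

The blue hexagon moved from (3.4, 3.9) to (2.6, 3.1), a distance of √(0.8² + 0.8²) ≈ 1.1.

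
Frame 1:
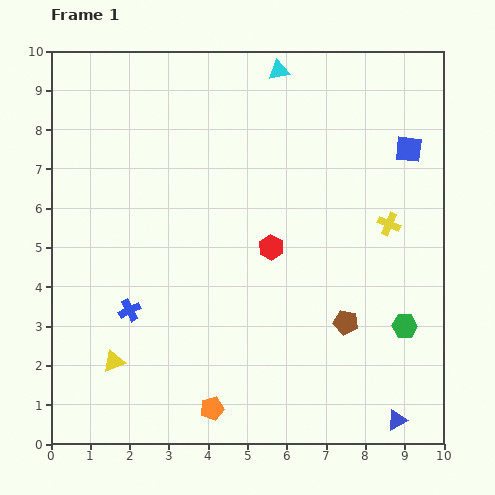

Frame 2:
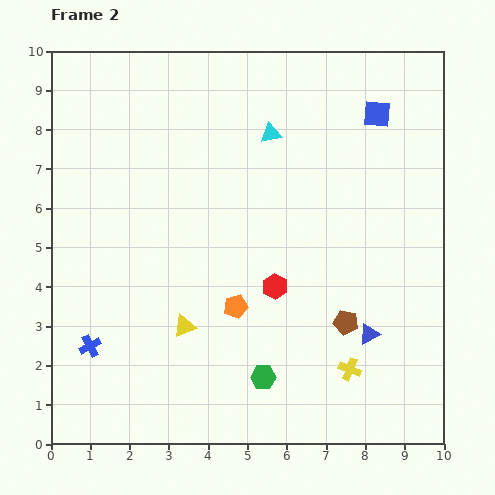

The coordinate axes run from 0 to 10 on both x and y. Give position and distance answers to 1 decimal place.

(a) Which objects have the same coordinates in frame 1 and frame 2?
the brown pentagon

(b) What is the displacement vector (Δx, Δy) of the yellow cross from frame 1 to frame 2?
(-1.0, -3.7)

The yellow cross was at (8.6, 5.6) in frame 1 and (7.6, 1.9) in frame 2.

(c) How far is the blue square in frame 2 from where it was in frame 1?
1.2

The blue square moved from (9.1, 7.5) to (8.3, 8.4), a distance of √(0.8² + 0.9²) ≈ 1.2.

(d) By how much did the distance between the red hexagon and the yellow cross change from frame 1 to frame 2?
-0.3

Distance in frame 1: 3.1. Distance in frame 2: 2.8.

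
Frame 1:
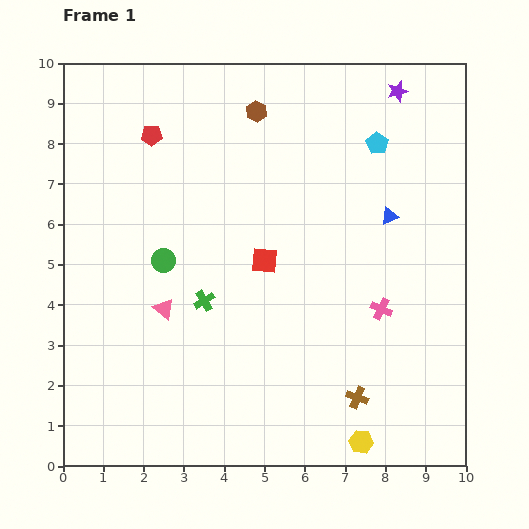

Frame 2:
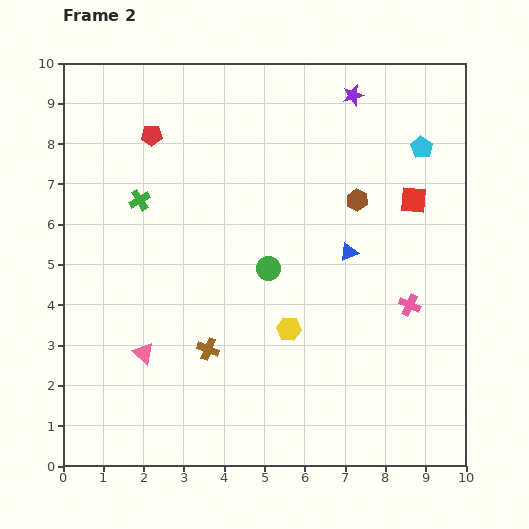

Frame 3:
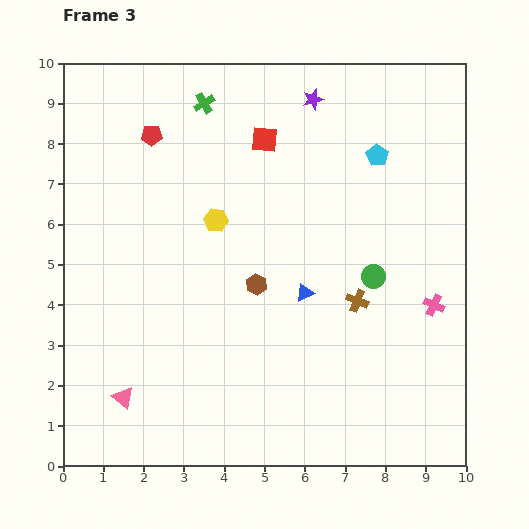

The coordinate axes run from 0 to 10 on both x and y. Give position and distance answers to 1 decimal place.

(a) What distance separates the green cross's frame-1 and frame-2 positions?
3.0

The green cross moved from (3.5, 4.1) to (1.9, 6.6), a distance of √(1.6² + 2.5²) ≈ 3.0.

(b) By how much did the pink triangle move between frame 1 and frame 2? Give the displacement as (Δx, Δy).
(-0.5, -1.1)

The pink triangle was at (2.5, 3.9) in frame 1 and (2.0, 2.8) in frame 2.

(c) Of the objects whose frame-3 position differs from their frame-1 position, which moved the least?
the cyan pentagon

(moved 0.3)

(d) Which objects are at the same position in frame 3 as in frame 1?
the red pentagon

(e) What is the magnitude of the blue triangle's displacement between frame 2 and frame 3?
1.5

The blue triangle moved from (7.1, 5.3) to (6.0, 4.3), a distance of √(1.1² + 1.0²) ≈ 1.5.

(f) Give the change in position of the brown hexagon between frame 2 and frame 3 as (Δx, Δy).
(-2.5, -2.1)

The brown hexagon was at (7.3, 6.6) in frame 2 and (4.8, 4.5) in frame 3.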